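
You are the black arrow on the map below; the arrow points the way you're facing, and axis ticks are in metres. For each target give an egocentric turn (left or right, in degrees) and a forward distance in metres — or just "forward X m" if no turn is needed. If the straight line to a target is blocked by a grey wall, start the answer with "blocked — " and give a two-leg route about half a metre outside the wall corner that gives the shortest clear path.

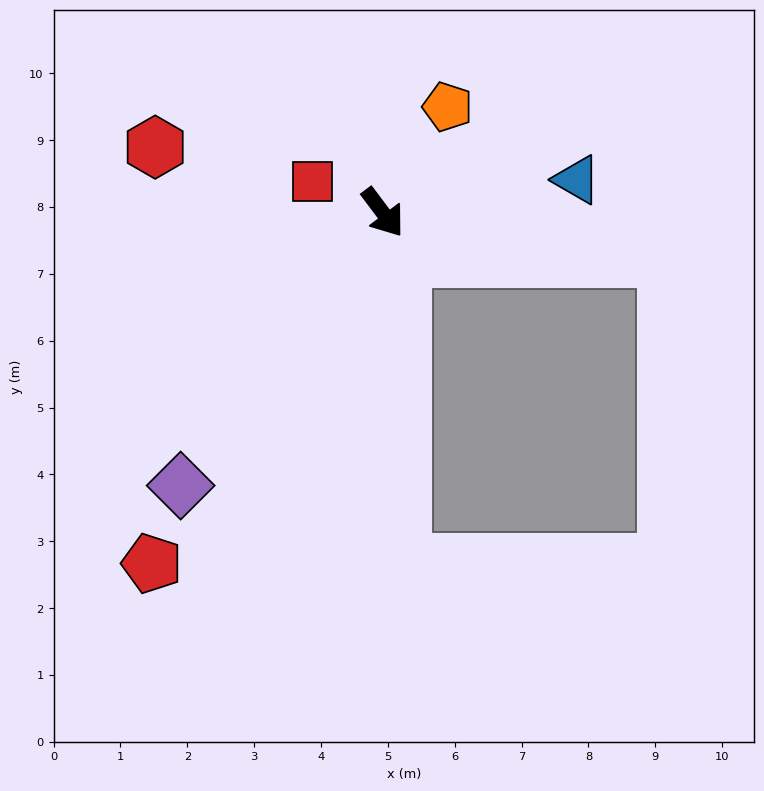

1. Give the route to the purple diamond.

turn right 73°, forward 5.1 m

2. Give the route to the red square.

turn right 151°, forward 1.1 m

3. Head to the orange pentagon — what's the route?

turn left 112°, forward 1.9 m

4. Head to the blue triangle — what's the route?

turn left 63°, forward 2.9 m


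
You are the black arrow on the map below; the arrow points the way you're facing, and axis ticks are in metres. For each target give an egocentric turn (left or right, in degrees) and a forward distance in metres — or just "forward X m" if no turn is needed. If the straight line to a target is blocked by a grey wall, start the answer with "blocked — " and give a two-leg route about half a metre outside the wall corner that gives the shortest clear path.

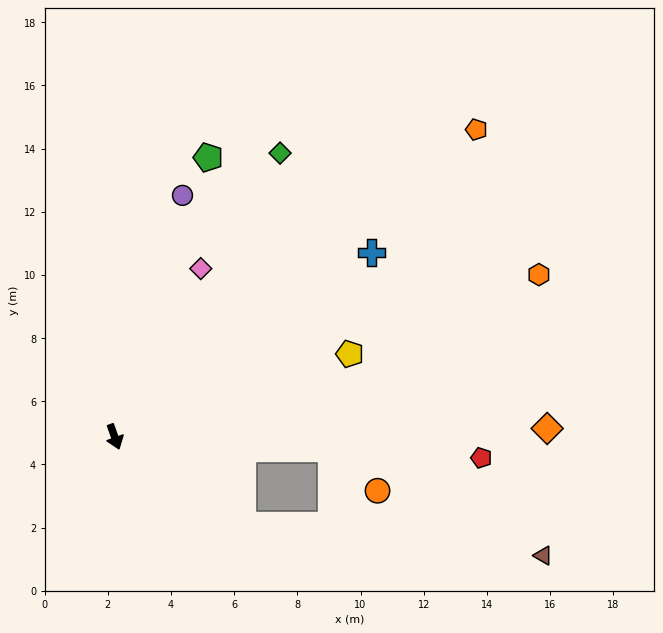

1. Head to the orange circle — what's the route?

blocked — turn left 67°, forward 6.9 m, then turn right 39°, forward 2.0 m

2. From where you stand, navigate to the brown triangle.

blocked — turn left 67°, forward 6.9 m, then turn right 24°, forward 7.5 m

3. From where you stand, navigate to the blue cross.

turn left 106°, forward 10.0 m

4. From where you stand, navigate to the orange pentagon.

turn left 111°, forward 15.0 m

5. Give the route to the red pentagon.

turn left 67°, forward 11.6 m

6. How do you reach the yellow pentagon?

turn left 90°, forward 7.9 m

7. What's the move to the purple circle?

turn left 145°, forward 7.9 m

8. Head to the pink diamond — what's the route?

turn left 133°, forward 6.0 m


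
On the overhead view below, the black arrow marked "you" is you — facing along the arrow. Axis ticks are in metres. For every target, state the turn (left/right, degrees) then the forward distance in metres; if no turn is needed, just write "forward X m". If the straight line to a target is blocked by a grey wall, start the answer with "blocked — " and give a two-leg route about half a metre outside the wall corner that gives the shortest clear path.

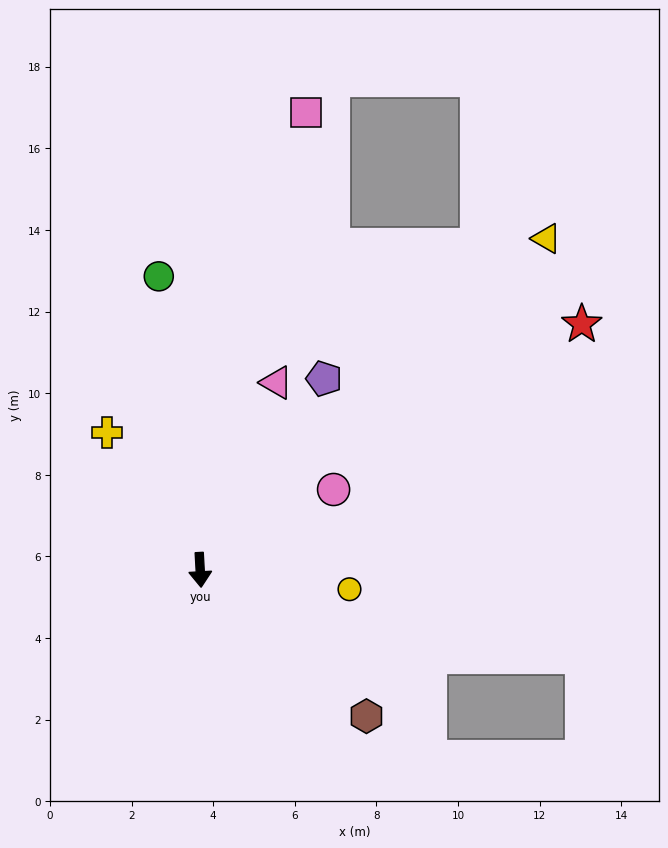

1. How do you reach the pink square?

turn left 164°, forward 11.5 m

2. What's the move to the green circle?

turn right 175°, forward 7.3 m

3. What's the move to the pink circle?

turn left 118°, forward 3.8 m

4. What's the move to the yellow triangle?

turn left 131°, forward 11.7 m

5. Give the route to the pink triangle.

turn left 155°, forward 5.0 m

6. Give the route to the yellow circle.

turn left 79°, forward 3.7 m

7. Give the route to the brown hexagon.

turn left 46°, forward 5.4 m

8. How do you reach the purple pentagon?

turn left 144°, forward 5.6 m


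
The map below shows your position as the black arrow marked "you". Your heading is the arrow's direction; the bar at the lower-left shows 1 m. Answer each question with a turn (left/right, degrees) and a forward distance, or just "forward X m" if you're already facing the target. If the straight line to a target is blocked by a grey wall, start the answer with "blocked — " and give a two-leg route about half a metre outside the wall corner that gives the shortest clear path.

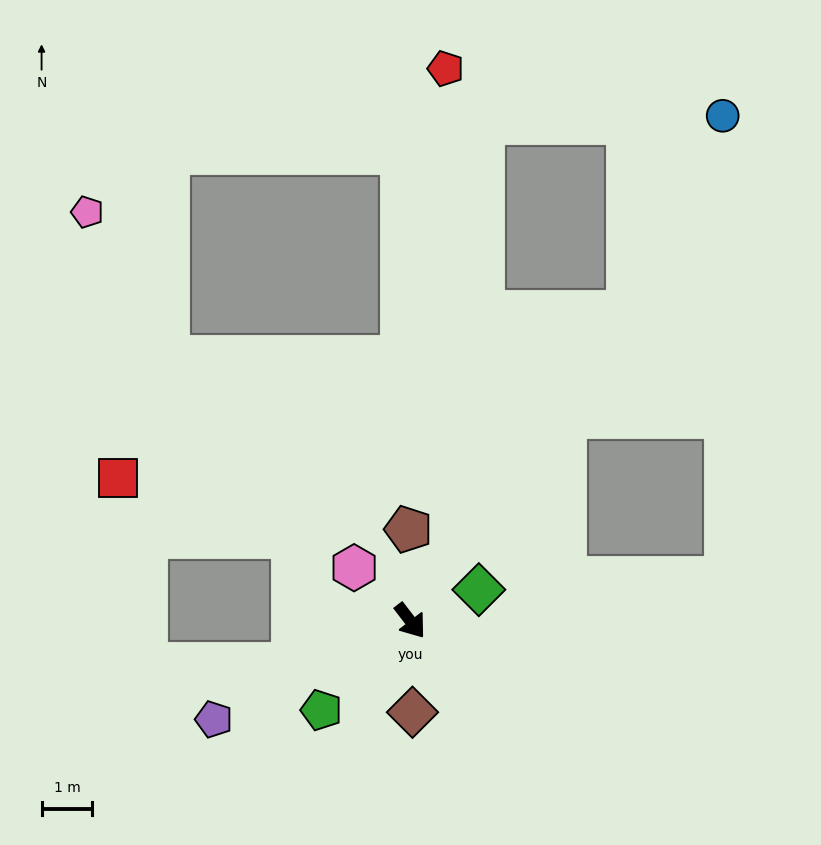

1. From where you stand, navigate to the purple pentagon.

turn right 101°, forward 4.3 m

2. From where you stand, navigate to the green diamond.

turn left 77°, forward 1.5 m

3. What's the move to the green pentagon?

turn right 82°, forward 2.5 m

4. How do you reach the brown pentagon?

turn left 144°, forward 1.8 m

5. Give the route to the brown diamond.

turn right 36°, forward 1.8 m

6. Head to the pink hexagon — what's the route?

turn right 171°, forward 1.5 m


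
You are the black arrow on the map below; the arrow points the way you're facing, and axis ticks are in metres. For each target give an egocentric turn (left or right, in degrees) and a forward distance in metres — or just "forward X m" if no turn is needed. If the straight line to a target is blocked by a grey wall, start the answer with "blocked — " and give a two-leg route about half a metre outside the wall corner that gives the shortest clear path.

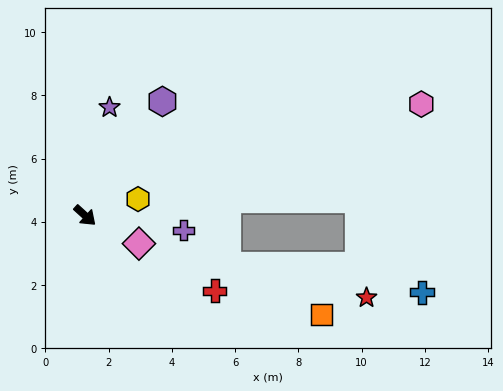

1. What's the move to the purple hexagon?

turn left 98°, forward 4.4 m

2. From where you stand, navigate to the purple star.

turn left 119°, forward 3.5 m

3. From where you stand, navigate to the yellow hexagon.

turn left 59°, forward 1.8 m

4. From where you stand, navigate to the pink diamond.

turn left 15°, forward 1.9 m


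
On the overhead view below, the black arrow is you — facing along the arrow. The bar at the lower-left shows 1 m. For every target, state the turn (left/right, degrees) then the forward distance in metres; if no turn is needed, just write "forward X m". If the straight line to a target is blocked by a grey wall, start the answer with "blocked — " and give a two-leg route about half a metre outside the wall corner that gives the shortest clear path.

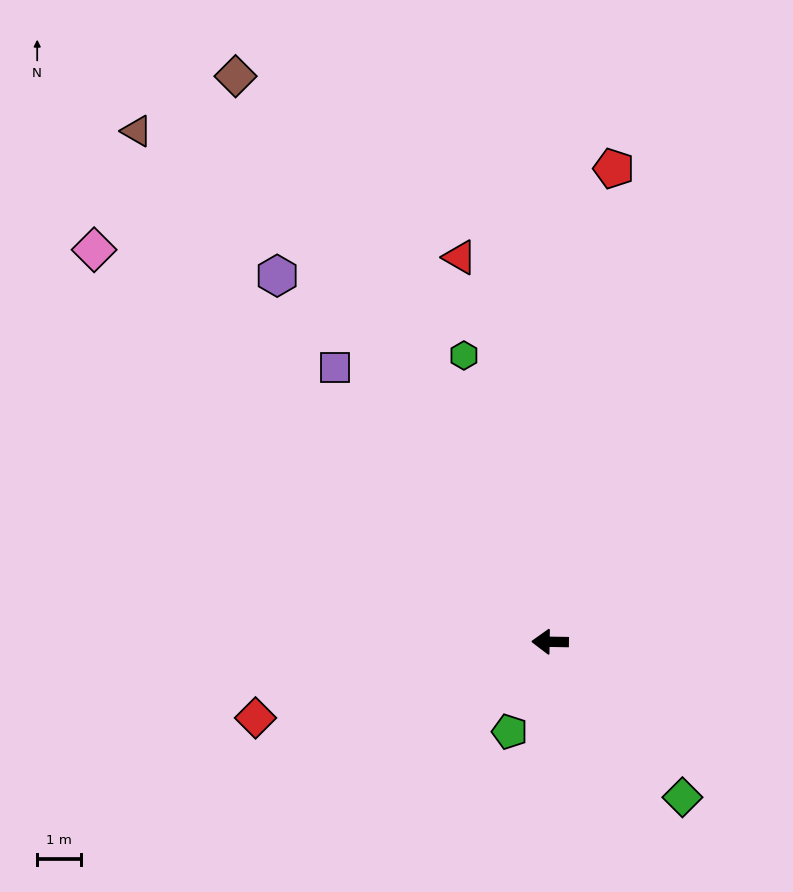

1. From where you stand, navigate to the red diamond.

turn left 15°, forward 6.9 m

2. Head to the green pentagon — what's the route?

turn left 67°, forward 2.2 m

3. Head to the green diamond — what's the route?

turn left 131°, forward 4.6 m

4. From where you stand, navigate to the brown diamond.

turn right 60°, forward 14.6 m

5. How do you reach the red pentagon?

turn right 97°, forward 10.8 m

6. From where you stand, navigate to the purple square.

turn right 51°, forward 7.9 m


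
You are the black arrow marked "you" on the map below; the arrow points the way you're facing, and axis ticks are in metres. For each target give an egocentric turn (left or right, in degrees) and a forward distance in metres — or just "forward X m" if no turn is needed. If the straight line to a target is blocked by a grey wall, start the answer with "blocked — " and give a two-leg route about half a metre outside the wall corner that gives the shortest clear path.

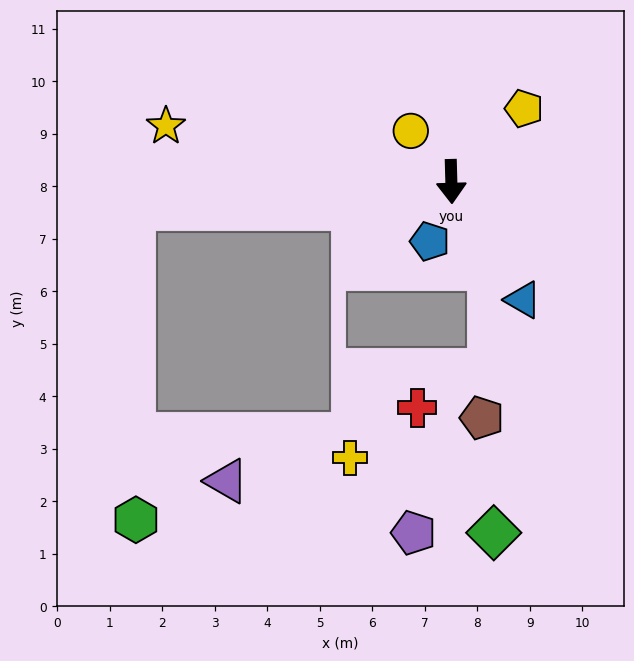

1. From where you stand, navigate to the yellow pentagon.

turn left 134°, forward 2.0 m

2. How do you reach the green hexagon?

blocked — turn right 87°, forward 6.1 m, then turn left 86°, forward 5.9 m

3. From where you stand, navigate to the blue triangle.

turn left 30°, forward 2.6 m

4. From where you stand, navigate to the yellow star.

turn right 103°, forward 5.5 m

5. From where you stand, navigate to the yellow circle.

turn right 143°, forward 1.2 m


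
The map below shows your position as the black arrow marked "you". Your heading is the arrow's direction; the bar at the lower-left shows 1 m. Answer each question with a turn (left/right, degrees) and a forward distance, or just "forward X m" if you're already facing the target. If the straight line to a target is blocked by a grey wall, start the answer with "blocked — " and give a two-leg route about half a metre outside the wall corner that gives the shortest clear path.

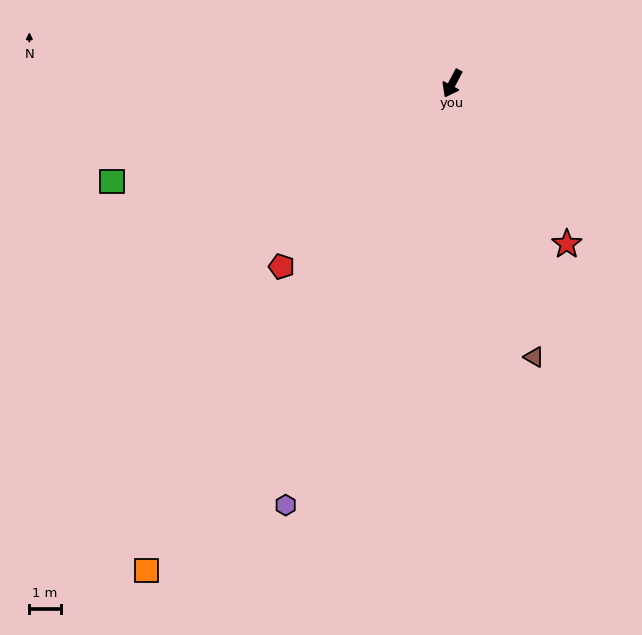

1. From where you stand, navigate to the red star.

turn left 63°, forward 6.3 m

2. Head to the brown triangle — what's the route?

turn left 45°, forward 9.1 m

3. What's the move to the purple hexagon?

turn left 6°, forward 14.5 m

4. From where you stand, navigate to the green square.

turn right 46°, forward 11.3 m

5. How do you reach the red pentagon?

turn right 15°, forward 8.0 m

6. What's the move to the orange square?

turn right 4°, forward 18.3 m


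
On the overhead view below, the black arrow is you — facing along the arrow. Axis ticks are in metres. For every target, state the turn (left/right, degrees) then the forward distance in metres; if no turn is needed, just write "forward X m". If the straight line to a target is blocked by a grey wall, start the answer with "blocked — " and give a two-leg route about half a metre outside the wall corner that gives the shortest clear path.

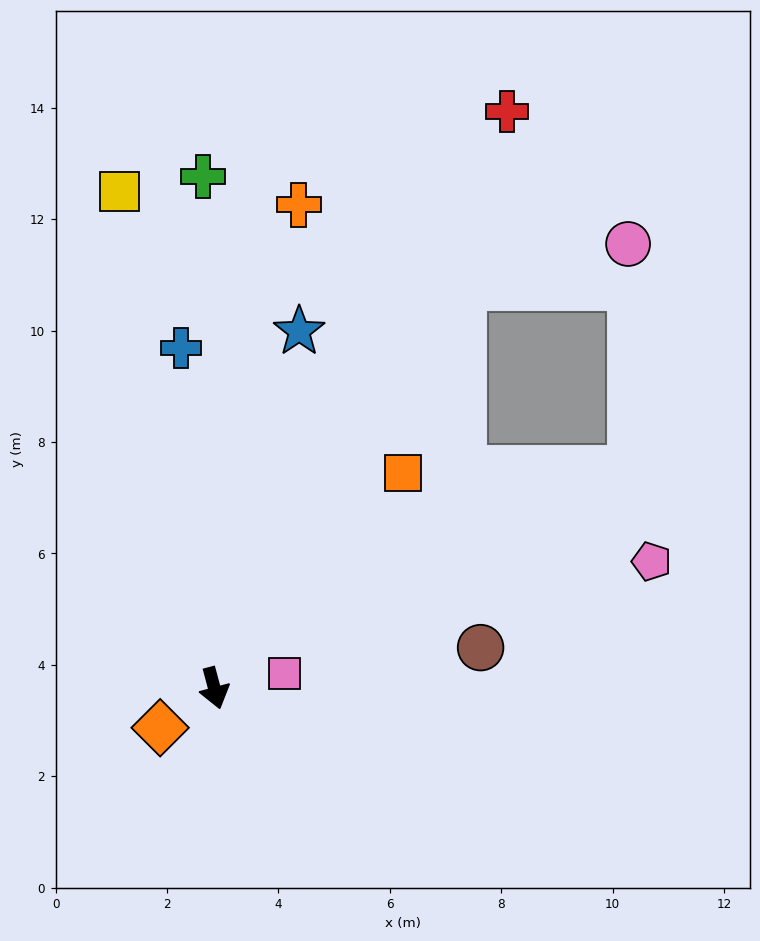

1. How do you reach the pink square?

turn left 87°, forward 1.3 m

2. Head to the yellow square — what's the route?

turn left 176°, forward 9.1 m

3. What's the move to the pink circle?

blocked — turn left 133°, forward 8.5 m, then turn right 43°, forward 3.1 m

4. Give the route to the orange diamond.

turn right 69°, forward 1.2 m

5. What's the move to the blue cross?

turn left 171°, forward 6.1 m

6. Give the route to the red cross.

turn left 138°, forward 11.6 m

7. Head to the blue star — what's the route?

turn left 152°, forward 6.6 m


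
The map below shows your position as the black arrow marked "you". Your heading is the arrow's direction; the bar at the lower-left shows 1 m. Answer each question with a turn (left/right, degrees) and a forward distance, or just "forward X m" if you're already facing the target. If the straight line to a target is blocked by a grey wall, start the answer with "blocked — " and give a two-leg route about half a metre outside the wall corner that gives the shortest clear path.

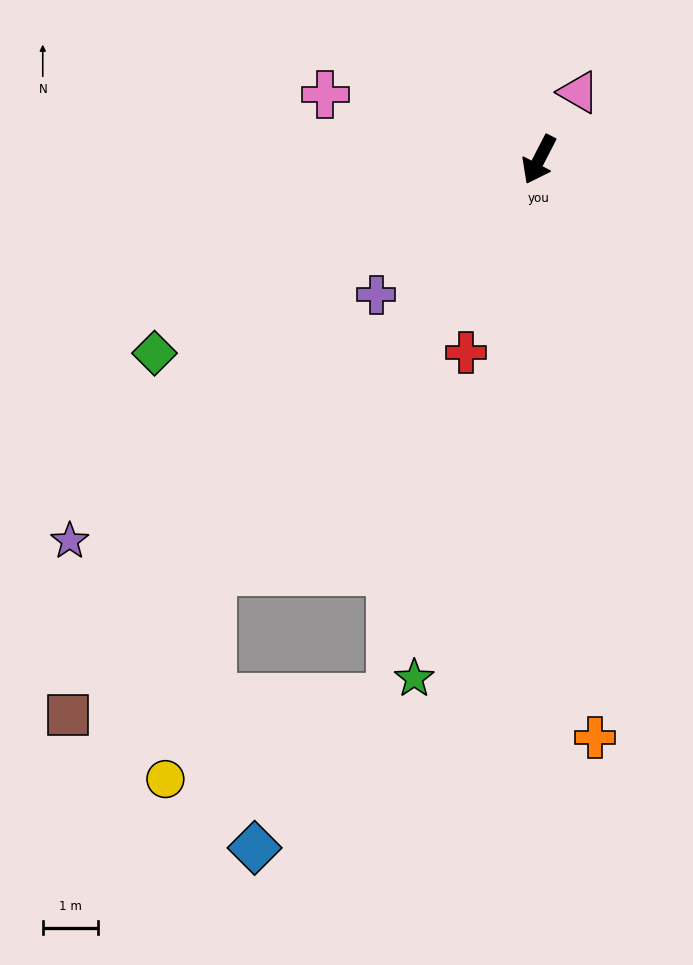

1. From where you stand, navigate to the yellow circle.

blocked — turn right 11°, forward 9.5 m, then turn left 25°, forward 3.8 m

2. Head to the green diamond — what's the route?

turn right 36°, forward 7.8 m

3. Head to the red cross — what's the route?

turn left 7°, forward 3.7 m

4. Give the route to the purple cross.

turn right 23°, forward 3.8 m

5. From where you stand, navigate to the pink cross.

turn right 80°, forward 4.0 m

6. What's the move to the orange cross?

turn left 33°, forward 10.5 m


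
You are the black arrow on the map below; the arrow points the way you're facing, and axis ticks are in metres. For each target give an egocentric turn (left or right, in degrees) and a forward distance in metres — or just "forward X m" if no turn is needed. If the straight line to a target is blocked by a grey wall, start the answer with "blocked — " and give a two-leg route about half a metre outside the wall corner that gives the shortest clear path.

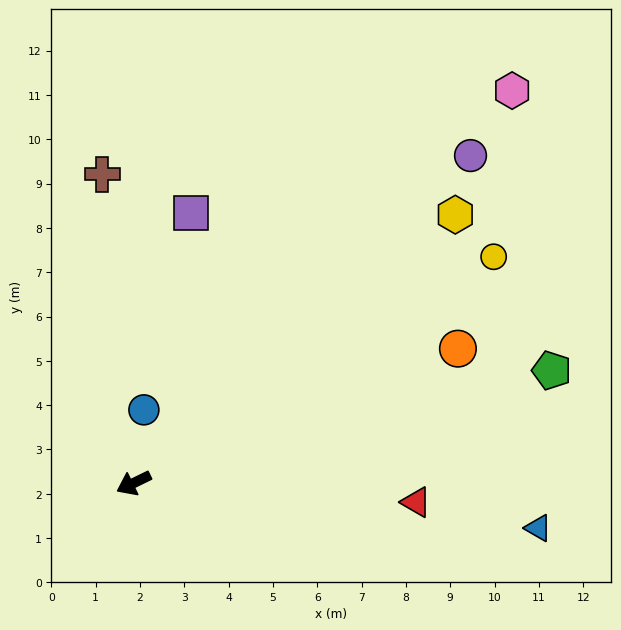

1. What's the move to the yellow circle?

turn right 174°, forward 9.6 m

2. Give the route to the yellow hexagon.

turn right 166°, forward 9.4 m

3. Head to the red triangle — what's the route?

turn left 150°, forward 6.4 m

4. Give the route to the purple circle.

turn right 162°, forward 10.6 m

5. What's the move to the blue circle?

turn right 124°, forward 1.7 m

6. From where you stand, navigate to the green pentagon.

turn left 169°, forward 9.8 m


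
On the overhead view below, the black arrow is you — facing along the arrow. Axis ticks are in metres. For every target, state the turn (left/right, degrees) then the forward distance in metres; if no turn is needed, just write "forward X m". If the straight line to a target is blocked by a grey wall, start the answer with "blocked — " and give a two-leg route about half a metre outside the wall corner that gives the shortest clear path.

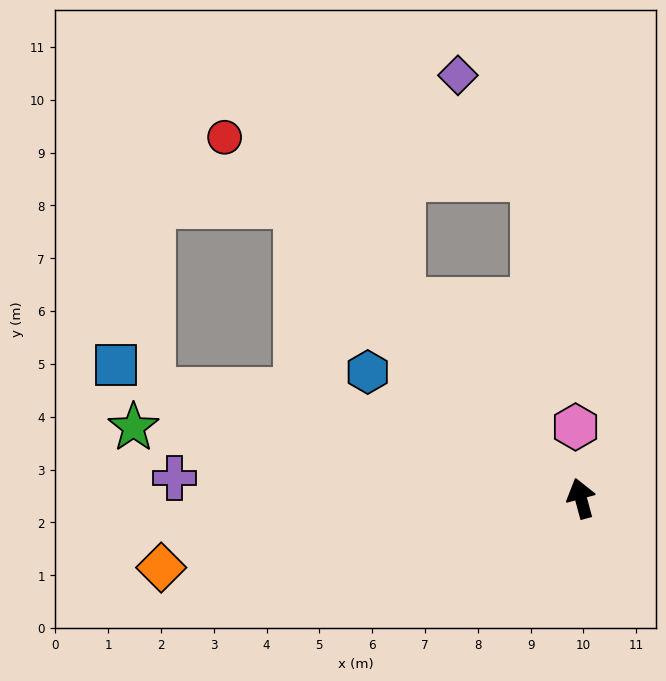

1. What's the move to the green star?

turn left 66°, forward 8.6 m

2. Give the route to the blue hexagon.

turn left 44°, forward 4.7 m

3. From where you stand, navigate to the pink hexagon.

turn right 11°, forward 1.4 m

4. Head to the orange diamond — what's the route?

turn left 84°, forward 8.1 m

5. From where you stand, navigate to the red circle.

turn left 29°, forward 9.6 m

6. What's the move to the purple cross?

turn left 72°, forward 7.7 m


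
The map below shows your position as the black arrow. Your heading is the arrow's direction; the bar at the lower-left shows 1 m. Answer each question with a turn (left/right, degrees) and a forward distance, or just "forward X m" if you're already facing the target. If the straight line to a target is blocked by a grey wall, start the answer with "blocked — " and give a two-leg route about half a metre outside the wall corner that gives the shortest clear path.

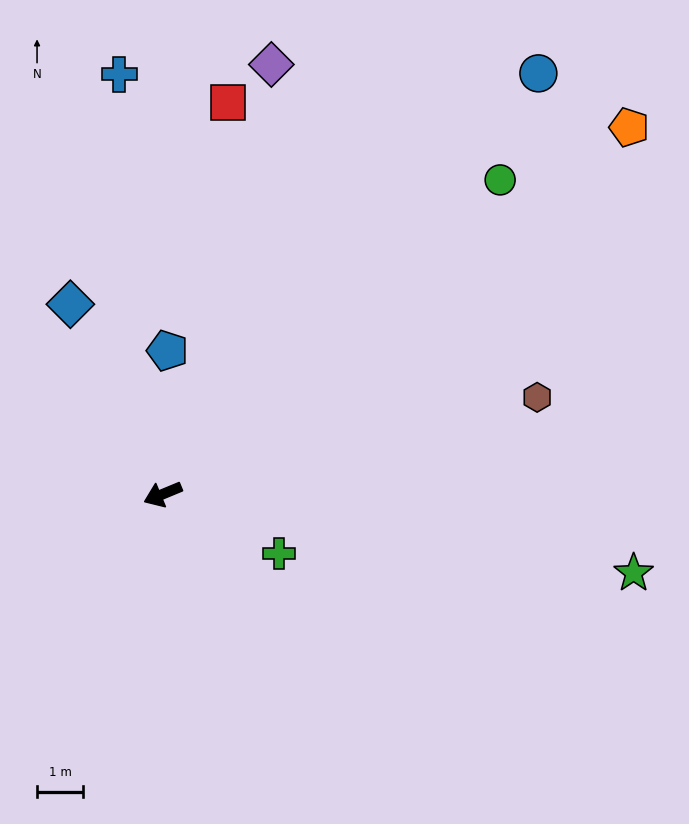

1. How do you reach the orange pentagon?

turn right 164°, forward 12.9 m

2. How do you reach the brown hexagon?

turn left 172°, forward 8.4 m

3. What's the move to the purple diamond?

turn right 127°, forward 9.6 m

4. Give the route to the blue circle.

turn right 154°, forward 12.3 m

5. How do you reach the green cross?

turn left 130°, forward 2.8 m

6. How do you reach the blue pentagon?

turn right 114°, forward 3.1 m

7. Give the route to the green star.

turn left 148°, forward 10.4 m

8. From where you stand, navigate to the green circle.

turn right 160°, forward 10.0 m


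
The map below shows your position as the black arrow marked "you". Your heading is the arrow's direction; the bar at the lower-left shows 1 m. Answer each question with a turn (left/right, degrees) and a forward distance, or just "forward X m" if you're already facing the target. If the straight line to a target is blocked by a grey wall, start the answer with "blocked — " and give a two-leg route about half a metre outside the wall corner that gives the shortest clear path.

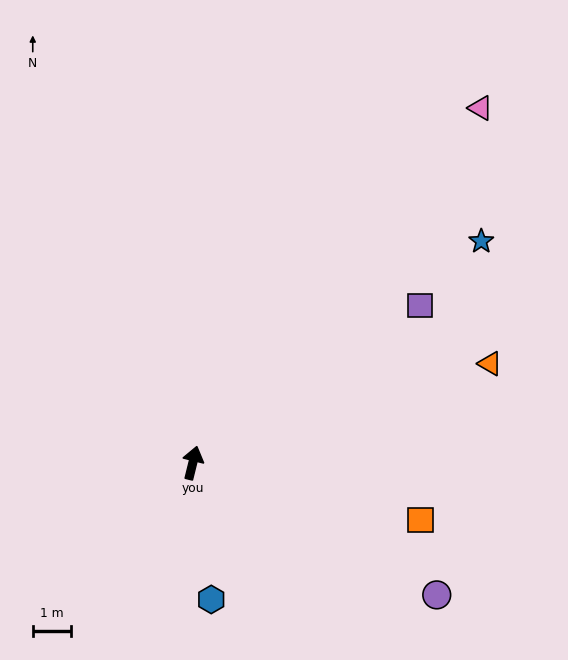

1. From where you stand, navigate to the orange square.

turn right 90°, forward 6.1 m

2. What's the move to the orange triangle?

turn right 58°, forward 8.2 m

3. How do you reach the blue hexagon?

turn right 158°, forward 3.6 m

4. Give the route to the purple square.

turn right 41°, forward 7.2 m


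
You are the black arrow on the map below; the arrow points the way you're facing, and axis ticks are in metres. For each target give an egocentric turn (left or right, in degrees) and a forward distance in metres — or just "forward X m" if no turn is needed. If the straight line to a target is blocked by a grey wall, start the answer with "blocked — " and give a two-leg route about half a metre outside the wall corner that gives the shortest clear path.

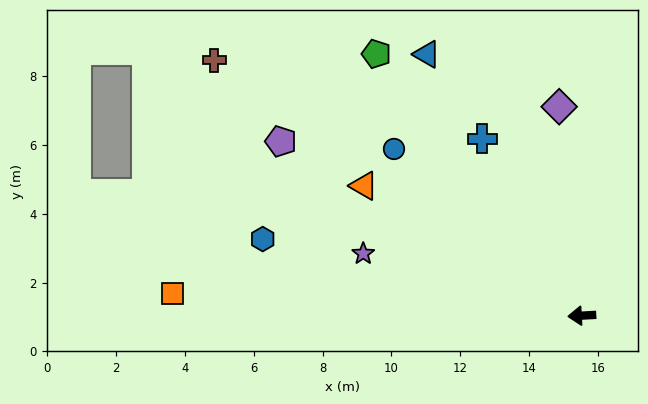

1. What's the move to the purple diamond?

turn right 87°, forward 6.1 m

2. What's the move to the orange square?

turn right 6°, forward 11.9 m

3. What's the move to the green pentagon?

turn right 55°, forward 9.7 m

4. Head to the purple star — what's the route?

turn right 19°, forward 6.6 m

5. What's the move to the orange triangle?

turn right 34°, forward 7.4 m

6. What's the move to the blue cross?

turn right 64°, forward 5.9 m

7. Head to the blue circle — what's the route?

turn right 45°, forward 7.3 m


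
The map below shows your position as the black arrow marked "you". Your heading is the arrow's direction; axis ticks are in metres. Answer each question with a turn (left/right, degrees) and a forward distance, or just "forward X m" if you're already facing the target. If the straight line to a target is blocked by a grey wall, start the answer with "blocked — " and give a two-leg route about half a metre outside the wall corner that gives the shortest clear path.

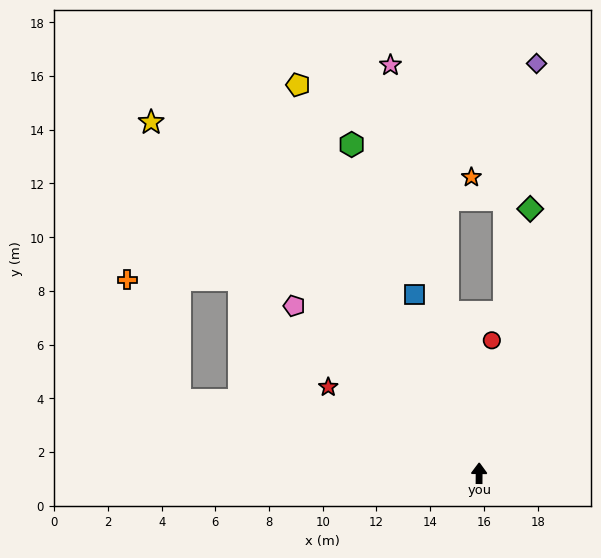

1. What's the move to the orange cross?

blocked — turn left 77°, forward 11.5 m, then turn right 53°, forward 4.9 m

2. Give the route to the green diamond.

turn right 11°, forward 10.0 m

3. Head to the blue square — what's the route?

turn left 20°, forward 7.1 m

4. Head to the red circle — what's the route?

turn right 5°, forward 5.0 m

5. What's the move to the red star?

turn left 61°, forward 6.5 m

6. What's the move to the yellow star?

turn left 43°, forward 17.9 m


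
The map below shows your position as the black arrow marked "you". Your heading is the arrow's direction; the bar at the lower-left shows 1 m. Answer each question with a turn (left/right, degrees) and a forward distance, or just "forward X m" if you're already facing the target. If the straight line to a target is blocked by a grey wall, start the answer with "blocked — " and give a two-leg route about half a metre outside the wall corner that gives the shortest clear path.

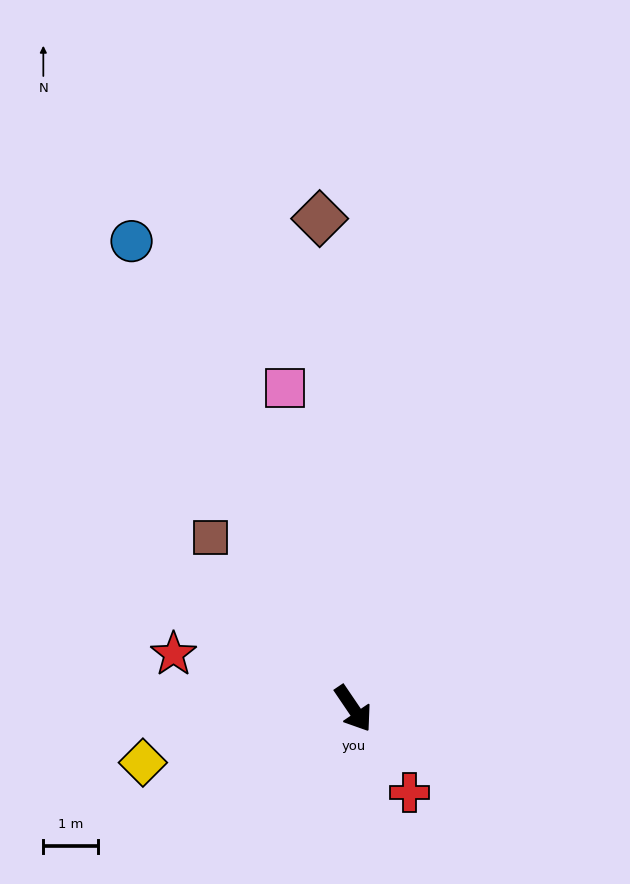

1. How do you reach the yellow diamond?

turn right 110°, forward 4.0 m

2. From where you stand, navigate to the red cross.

forward 1.8 m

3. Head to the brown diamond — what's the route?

turn left 150°, forward 9.0 m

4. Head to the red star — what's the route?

turn right 141°, forward 3.4 m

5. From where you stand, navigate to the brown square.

turn right 174°, forward 4.1 m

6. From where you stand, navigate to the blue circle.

turn left 171°, forward 9.5 m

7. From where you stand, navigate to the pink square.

turn left 158°, forward 6.0 m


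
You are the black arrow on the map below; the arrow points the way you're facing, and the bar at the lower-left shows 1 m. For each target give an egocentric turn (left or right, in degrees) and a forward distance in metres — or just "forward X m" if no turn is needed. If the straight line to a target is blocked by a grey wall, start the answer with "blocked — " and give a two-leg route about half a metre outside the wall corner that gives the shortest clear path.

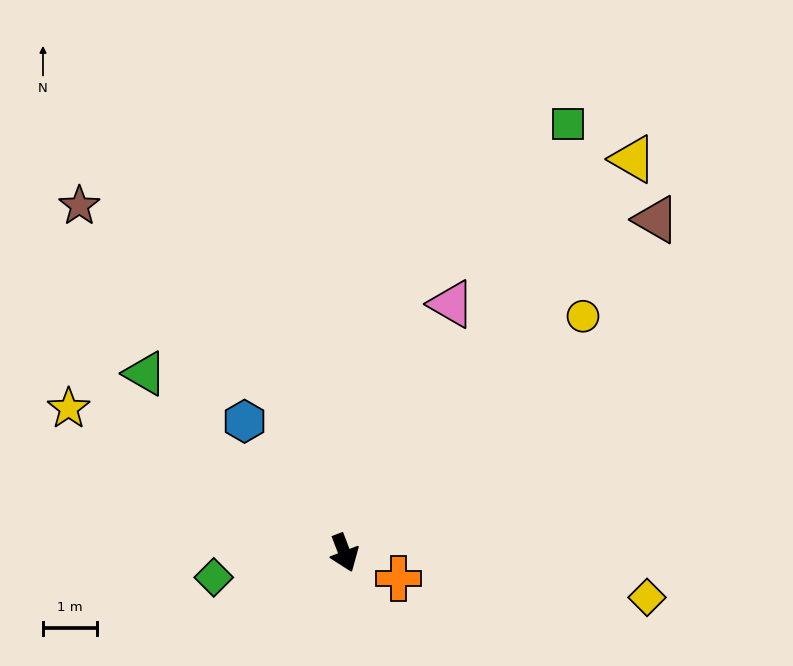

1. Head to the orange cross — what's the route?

turn left 44°, forward 1.1 m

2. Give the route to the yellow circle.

turn left 114°, forward 6.2 m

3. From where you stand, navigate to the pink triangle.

turn left 136°, forward 5.0 m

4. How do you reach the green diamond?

turn right 100°, forward 2.5 m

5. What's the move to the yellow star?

turn right 139°, forward 5.8 m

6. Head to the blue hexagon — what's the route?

turn right 164°, forward 3.1 m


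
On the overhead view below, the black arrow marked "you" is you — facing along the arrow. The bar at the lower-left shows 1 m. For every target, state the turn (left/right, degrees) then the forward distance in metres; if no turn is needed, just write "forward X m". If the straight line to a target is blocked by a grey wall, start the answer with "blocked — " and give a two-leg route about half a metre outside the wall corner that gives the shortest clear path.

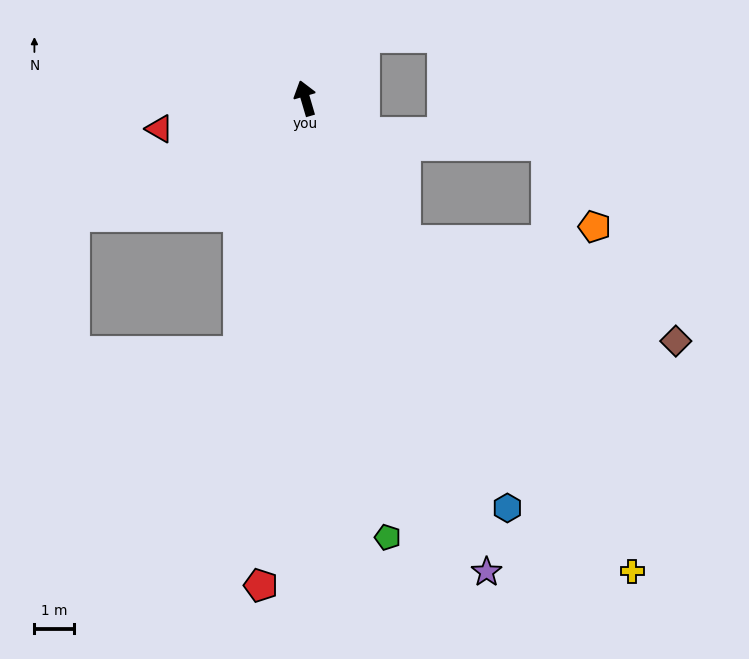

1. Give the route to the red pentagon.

turn left 158°, forward 12.5 m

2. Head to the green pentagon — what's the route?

turn left 174°, forward 11.4 m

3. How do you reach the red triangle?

turn left 85°, forward 3.8 m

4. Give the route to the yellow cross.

turn right 162°, forward 14.7 m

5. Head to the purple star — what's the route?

turn right 175°, forward 13.0 m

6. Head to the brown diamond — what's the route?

blocked — turn right 162°, forward 4.4 m, then turn left 35°, forward 7.4 m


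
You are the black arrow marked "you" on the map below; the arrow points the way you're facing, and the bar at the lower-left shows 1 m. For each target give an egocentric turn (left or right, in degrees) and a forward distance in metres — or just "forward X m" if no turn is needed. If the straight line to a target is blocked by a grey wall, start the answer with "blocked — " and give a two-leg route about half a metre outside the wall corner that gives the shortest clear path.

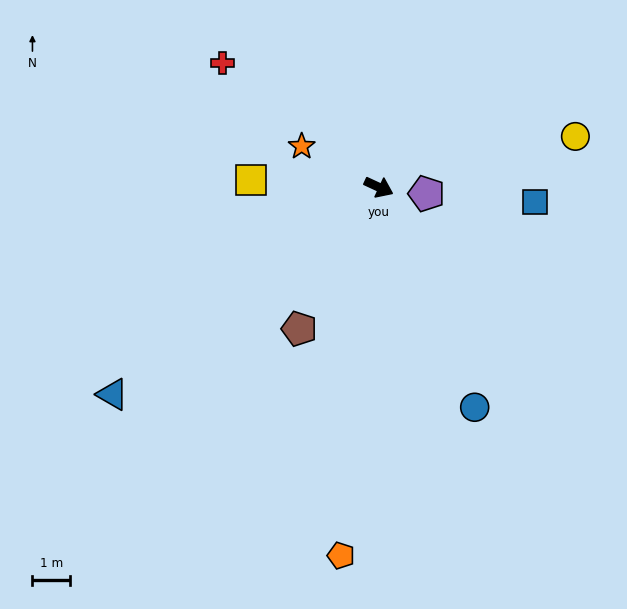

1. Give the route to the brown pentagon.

turn right 94°, forward 4.3 m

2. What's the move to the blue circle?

turn right 42°, forward 6.3 m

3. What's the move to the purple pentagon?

turn left 17°, forward 1.3 m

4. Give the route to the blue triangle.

turn right 117°, forward 8.9 m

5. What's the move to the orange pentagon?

turn right 71°, forward 9.7 m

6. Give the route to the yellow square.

turn right 159°, forward 3.4 m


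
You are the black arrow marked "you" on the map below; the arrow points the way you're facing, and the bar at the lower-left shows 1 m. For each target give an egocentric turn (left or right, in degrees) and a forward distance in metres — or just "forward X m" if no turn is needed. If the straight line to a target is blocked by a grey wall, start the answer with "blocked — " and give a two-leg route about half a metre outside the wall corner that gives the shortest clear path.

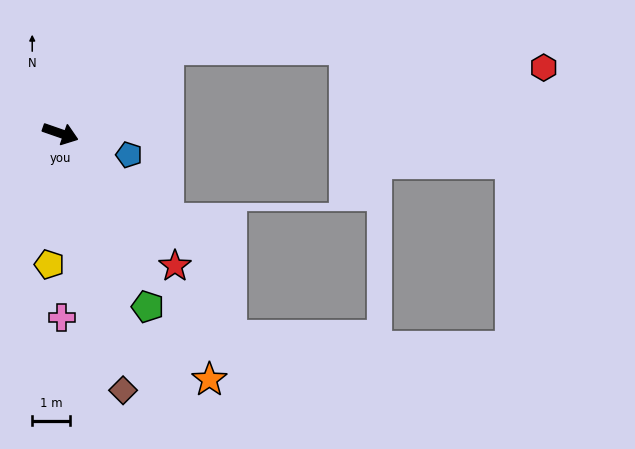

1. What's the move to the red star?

turn right 30°, forward 4.6 m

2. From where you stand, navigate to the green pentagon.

turn right 44°, forward 5.1 m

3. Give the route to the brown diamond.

turn right 57°, forward 6.9 m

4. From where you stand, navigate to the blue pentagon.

forward 1.9 m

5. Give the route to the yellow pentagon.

turn right 76°, forward 3.4 m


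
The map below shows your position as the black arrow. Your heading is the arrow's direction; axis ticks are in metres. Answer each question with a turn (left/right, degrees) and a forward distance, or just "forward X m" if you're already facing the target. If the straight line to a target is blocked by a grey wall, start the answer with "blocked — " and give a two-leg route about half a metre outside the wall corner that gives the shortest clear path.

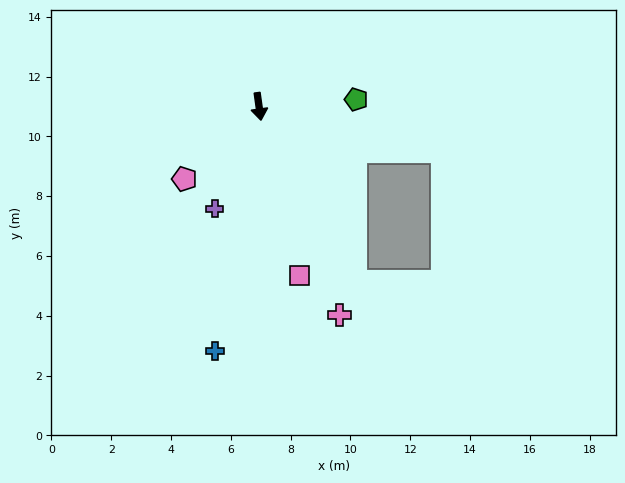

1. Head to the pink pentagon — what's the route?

turn right 54°, forward 3.5 m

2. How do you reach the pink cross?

turn left 13°, forward 7.5 m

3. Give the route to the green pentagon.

turn left 86°, forward 3.3 m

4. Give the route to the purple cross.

turn right 31°, forward 3.7 m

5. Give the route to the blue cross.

turn right 18°, forward 8.3 m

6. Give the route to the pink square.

turn left 6°, forward 5.8 m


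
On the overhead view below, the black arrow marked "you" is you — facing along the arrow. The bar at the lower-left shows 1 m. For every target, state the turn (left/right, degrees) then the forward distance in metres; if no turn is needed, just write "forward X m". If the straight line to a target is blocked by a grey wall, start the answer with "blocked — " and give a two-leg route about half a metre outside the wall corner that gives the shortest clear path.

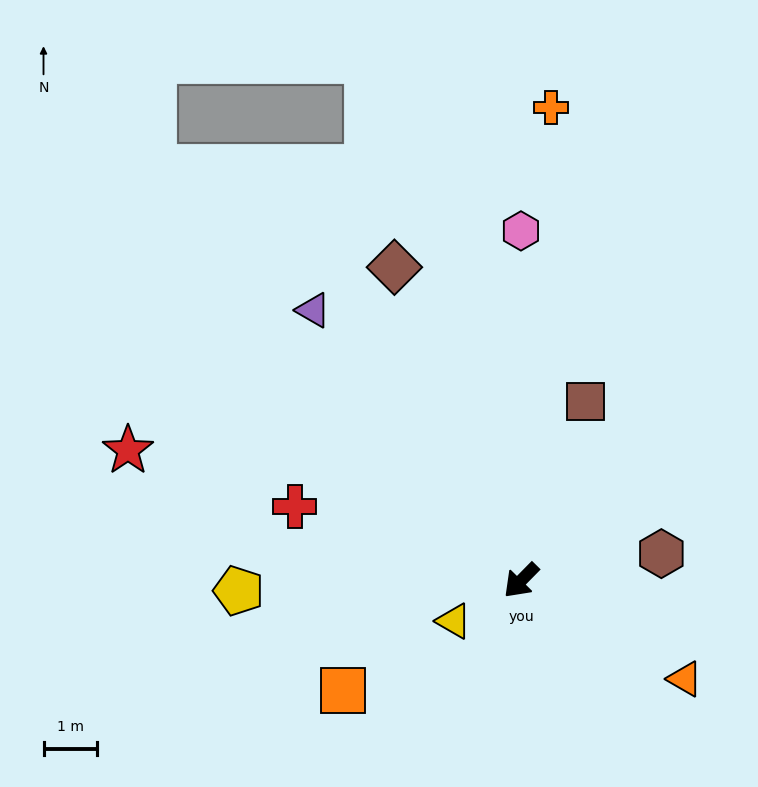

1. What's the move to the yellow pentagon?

turn right 43°, forward 5.2 m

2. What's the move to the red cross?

turn right 64°, forward 4.4 m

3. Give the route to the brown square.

turn right 155°, forward 3.5 m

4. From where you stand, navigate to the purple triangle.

turn right 98°, forward 6.3 m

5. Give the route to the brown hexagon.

turn left 145°, forward 2.6 m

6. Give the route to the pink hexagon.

turn right 135°, forward 6.5 m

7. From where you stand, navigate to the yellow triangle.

turn right 14°, forward 1.5 m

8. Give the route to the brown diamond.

turn right 113°, forward 6.3 m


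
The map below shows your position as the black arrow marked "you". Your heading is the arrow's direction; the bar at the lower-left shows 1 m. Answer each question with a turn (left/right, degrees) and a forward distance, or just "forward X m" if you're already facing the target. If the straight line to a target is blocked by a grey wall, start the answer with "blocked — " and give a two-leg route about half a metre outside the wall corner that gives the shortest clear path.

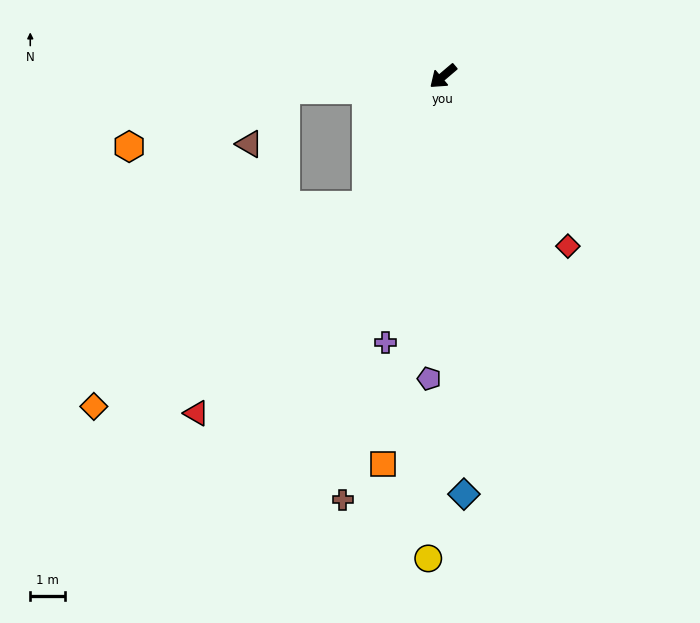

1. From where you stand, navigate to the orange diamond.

blocked — turn left 19°, forward 4.3 m, then turn right 23°, forward 9.8 m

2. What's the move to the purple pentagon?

turn left 47°, forward 8.7 m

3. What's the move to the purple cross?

turn left 37°, forward 7.9 m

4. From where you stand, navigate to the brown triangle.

blocked — turn right 36°, forward 4.6 m, then turn left 52°, forward 1.9 m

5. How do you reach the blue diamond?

turn left 52°, forward 12.1 m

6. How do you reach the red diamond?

turn left 86°, forward 6.1 m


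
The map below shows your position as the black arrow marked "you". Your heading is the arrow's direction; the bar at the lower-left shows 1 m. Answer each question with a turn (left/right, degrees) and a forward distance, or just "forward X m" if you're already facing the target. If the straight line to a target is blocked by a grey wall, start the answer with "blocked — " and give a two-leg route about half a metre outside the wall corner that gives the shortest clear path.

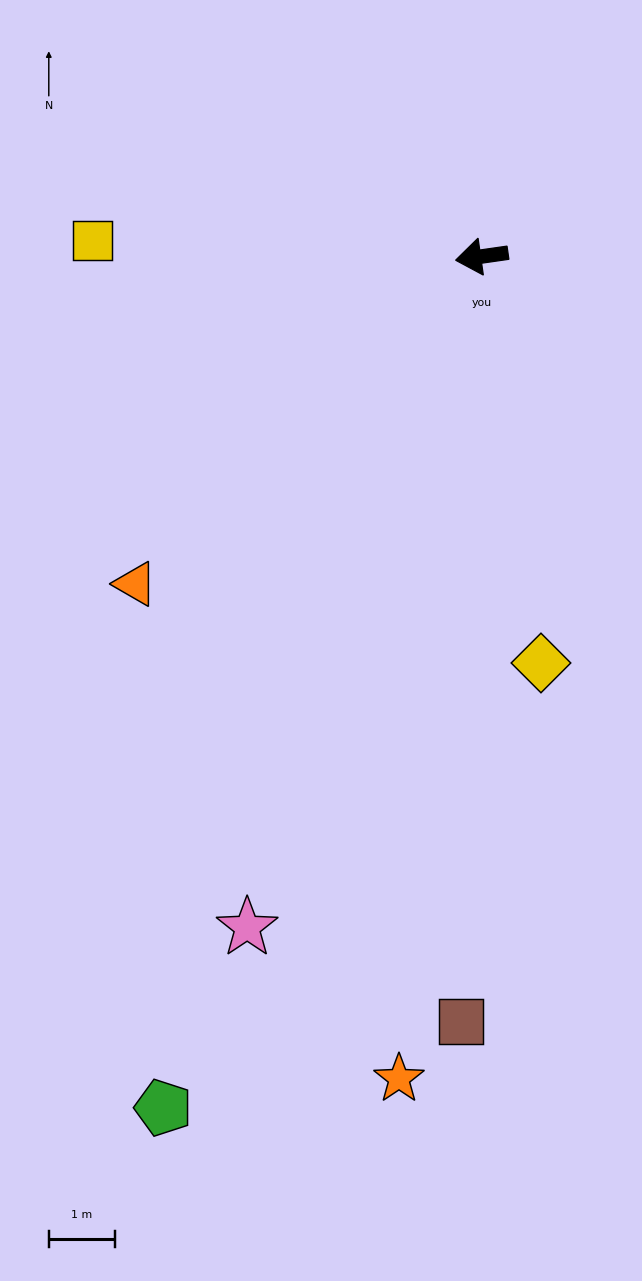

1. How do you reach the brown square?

turn left 80°, forward 11.5 m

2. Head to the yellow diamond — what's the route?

turn left 90°, forward 6.2 m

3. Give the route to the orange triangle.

turn left 35°, forward 7.2 m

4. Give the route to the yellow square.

turn right 11°, forward 5.8 m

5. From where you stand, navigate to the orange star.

turn left 76°, forward 12.4 m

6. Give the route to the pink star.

turn left 63°, forward 10.7 m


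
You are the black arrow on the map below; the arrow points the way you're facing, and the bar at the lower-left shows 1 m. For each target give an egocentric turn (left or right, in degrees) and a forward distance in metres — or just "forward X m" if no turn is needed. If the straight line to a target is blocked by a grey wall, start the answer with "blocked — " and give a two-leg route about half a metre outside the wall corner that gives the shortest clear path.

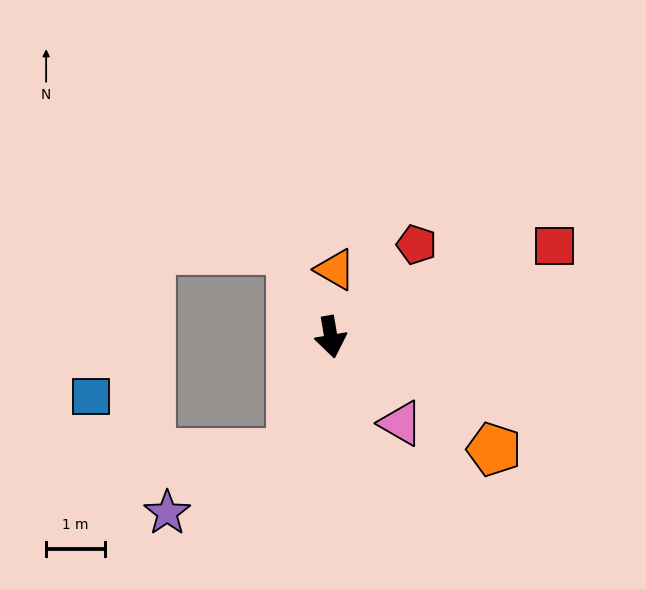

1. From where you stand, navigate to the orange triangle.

turn left 167°, forward 1.2 m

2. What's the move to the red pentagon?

turn left 128°, forward 2.1 m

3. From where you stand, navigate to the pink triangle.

turn left 29°, forward 1.9 m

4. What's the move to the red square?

turn left 103°, forward 4.1 m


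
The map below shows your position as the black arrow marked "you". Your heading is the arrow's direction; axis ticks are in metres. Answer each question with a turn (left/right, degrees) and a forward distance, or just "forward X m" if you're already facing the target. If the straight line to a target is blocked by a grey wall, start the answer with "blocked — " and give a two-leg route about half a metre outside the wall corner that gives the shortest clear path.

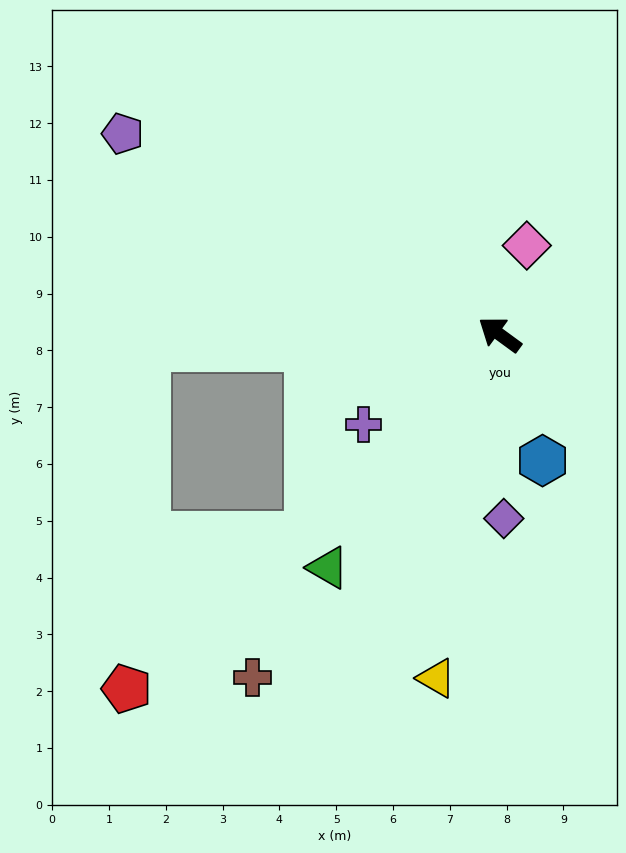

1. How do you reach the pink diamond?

turn right 71°, forward 1.6 m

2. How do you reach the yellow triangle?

turn left 116°, forward 6.2 m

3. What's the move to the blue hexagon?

turn left 145°, forward 2.3 m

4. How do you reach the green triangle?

turn left 90°, forward 5.1 m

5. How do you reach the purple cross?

turn left 70°, forward 2.9 m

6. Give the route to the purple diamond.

turn left 127°, forward 3.2 m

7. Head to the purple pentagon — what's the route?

turn left 8°, forward 7.5 m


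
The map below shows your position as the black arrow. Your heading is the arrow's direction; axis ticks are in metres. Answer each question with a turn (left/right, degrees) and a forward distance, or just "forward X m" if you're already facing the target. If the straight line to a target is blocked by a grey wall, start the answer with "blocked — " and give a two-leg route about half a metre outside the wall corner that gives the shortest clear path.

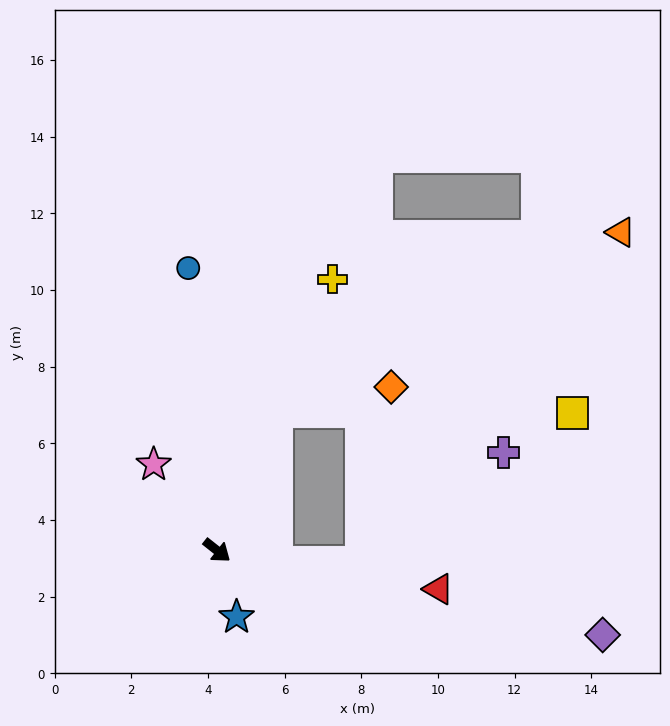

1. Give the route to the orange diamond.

blocked — turn left 105°, forward 3.9 m, then turn right 54°, forward 3.1 m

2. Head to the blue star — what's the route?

turn right 35°, forward 1.8 m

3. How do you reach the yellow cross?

turn left 105°, forward 7.7 m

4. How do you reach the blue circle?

turn left 134°, forward 7.4 m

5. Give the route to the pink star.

turn left 165°, forward 2.8 m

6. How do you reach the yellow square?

blocked — turn left 105°, forward 3.9 m, then turn right 67°, forward 7.7 m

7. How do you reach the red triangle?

turn left 28°, forward 5.9 m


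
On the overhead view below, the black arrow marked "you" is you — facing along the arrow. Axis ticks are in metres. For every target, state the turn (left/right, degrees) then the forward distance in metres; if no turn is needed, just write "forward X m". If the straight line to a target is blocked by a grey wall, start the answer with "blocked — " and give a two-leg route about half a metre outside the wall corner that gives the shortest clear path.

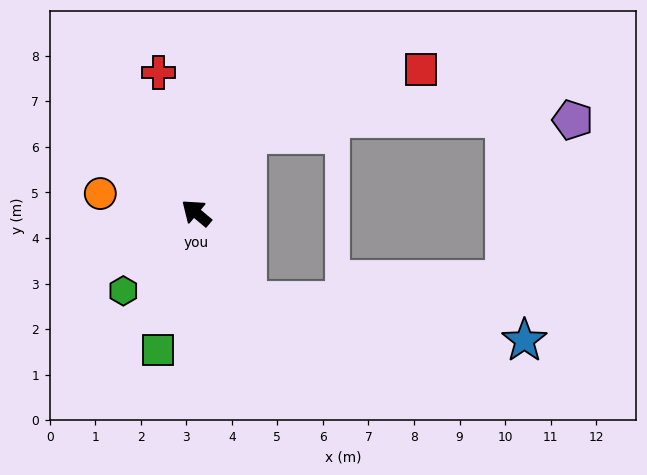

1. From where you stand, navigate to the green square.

turn left 114°, forward 3.1 m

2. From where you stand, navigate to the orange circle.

turn left 28°, forward 2.1 m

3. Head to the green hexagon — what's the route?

turn left 87°, forward 2.3 m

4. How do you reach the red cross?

turn right 35°, forward 3.2 m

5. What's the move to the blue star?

blocked — turn left 160°, forward 2.2 m, then turn left 52°, forward 6.1 m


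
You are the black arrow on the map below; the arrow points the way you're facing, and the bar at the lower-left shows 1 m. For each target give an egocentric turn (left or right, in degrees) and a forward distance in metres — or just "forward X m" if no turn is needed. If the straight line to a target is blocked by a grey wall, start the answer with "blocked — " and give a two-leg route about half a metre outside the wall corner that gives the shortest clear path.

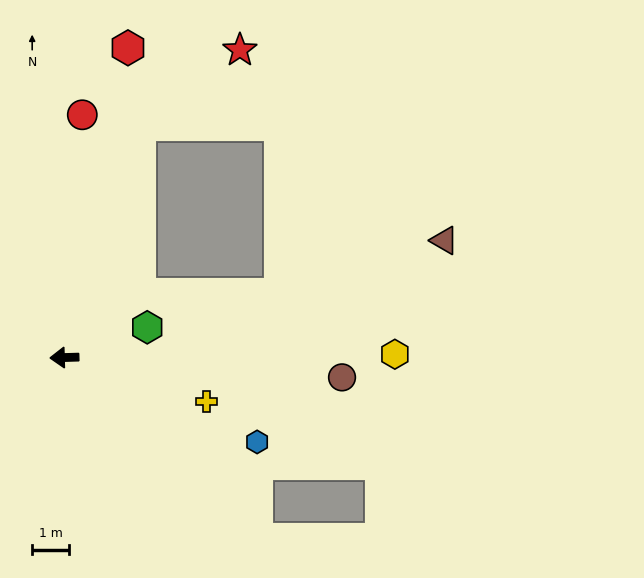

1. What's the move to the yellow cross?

turn left 161°, forward 4.0 m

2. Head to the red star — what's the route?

blocked — turn right 110°, forward 6.6 m, then turn right 35°, forward 3.4 m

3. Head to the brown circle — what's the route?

turn left 174°, forward 7.5 m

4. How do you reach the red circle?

turn right 96°, forward 6.5 m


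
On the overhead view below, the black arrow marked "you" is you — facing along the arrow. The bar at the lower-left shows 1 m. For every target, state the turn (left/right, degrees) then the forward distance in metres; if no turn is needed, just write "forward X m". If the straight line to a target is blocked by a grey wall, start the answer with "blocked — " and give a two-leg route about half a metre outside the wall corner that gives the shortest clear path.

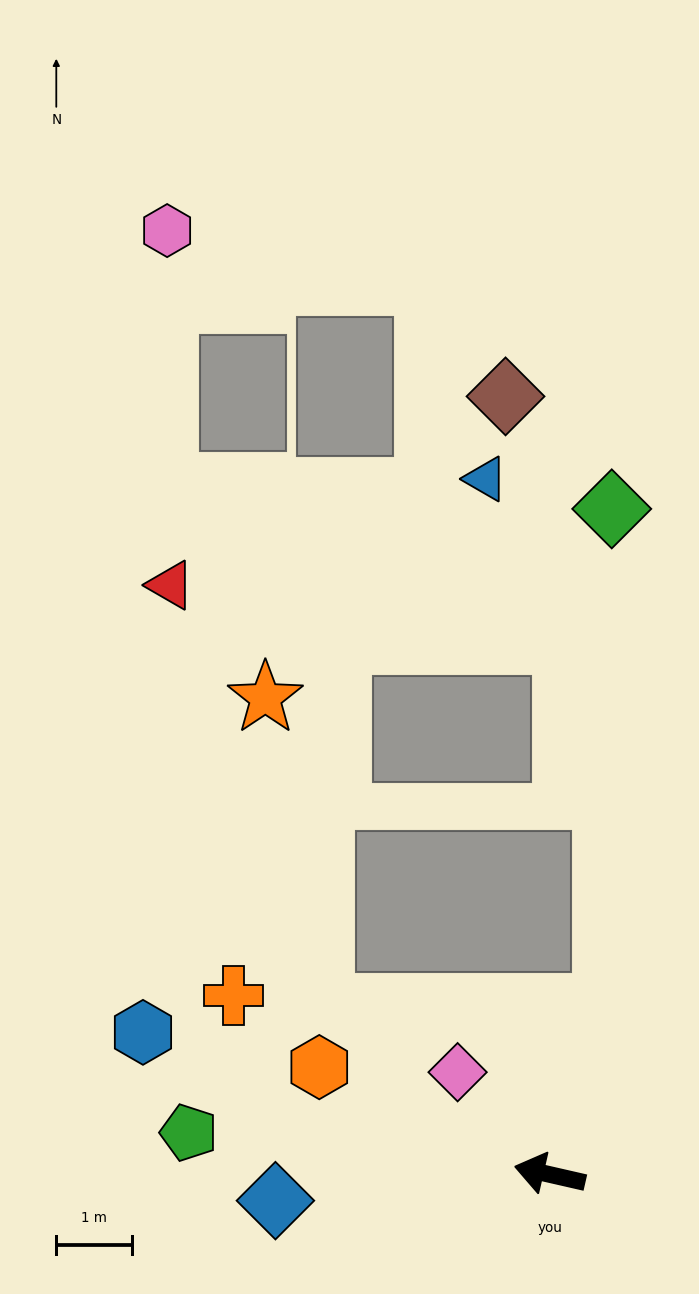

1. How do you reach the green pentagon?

turn left 6°, forward 4.8 m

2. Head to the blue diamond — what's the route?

turn left 18°, forward 3.6 m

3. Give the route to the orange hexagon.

turn right 12°, forward 3.4 m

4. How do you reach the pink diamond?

turn right 35°, forward 1.8 m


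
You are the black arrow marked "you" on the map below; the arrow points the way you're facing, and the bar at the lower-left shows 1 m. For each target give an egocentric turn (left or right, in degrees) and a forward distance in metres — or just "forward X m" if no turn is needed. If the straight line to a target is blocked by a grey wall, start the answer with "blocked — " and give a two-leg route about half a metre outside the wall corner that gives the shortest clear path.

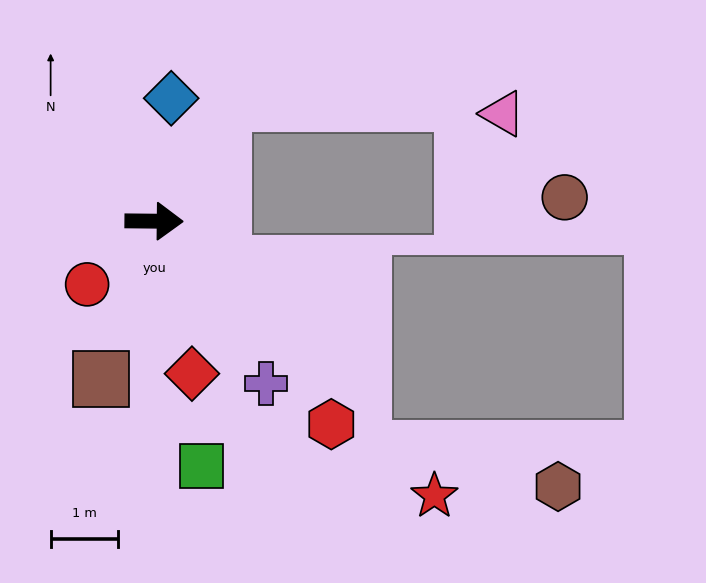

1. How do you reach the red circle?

turn right 136°, forward 1.4 m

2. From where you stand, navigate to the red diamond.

turn right 75°, forward 2.3 m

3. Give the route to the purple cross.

turn right 55°, forward 2.9 m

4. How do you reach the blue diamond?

turn left 83°, forward 1.8 m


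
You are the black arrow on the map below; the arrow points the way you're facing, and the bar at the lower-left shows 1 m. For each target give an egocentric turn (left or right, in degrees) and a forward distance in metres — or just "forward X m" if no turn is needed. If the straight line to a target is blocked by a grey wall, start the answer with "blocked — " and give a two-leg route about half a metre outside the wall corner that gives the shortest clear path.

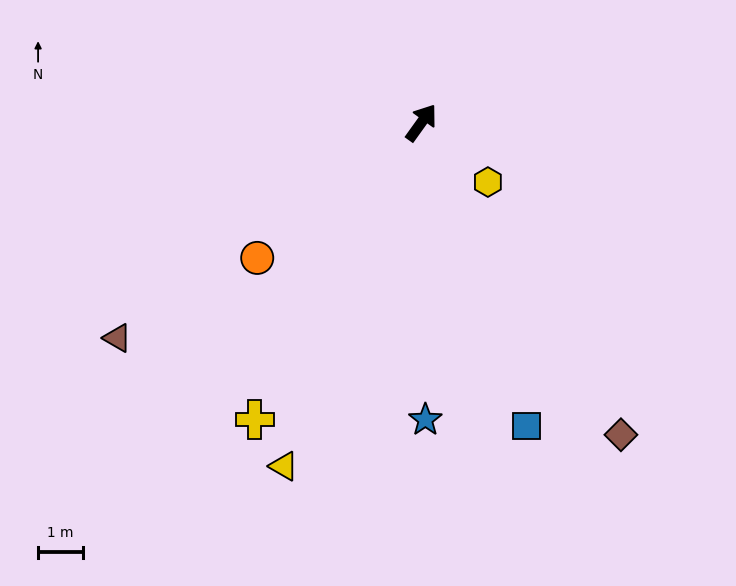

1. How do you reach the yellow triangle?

turn right 166°, forward 8.2 m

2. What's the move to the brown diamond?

turn right 112°, forward 8.2 m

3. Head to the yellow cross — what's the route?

turn right 174°, forward 7.5 m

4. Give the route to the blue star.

turn right 144°, forward 6.6 m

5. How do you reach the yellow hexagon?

turn right 96°, forward 2.0 m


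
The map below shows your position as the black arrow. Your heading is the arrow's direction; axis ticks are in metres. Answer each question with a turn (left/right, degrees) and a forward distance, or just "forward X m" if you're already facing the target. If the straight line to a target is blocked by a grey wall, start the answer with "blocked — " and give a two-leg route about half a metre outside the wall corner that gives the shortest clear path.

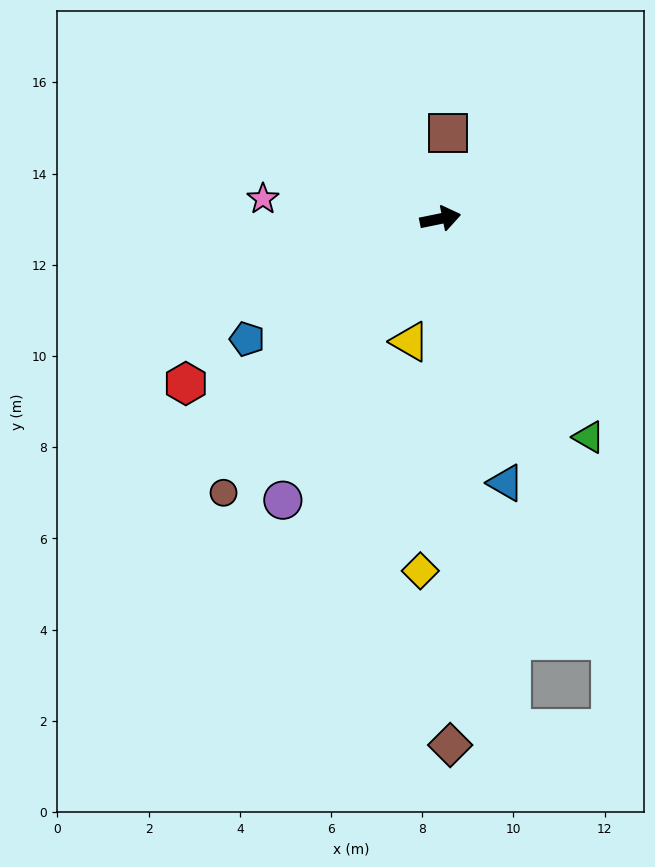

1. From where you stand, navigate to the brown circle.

turn right 140°, forward 7.7 m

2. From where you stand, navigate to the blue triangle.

turn right 88°, forward 6.0 m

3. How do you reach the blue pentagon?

turn right 160°, forward 5.0 m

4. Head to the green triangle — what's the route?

turn right 67°, forward 5.8 m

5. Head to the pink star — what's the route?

turn left 162°, forward 3.9 m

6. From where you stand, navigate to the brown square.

turn left 74°, forward 1.9 m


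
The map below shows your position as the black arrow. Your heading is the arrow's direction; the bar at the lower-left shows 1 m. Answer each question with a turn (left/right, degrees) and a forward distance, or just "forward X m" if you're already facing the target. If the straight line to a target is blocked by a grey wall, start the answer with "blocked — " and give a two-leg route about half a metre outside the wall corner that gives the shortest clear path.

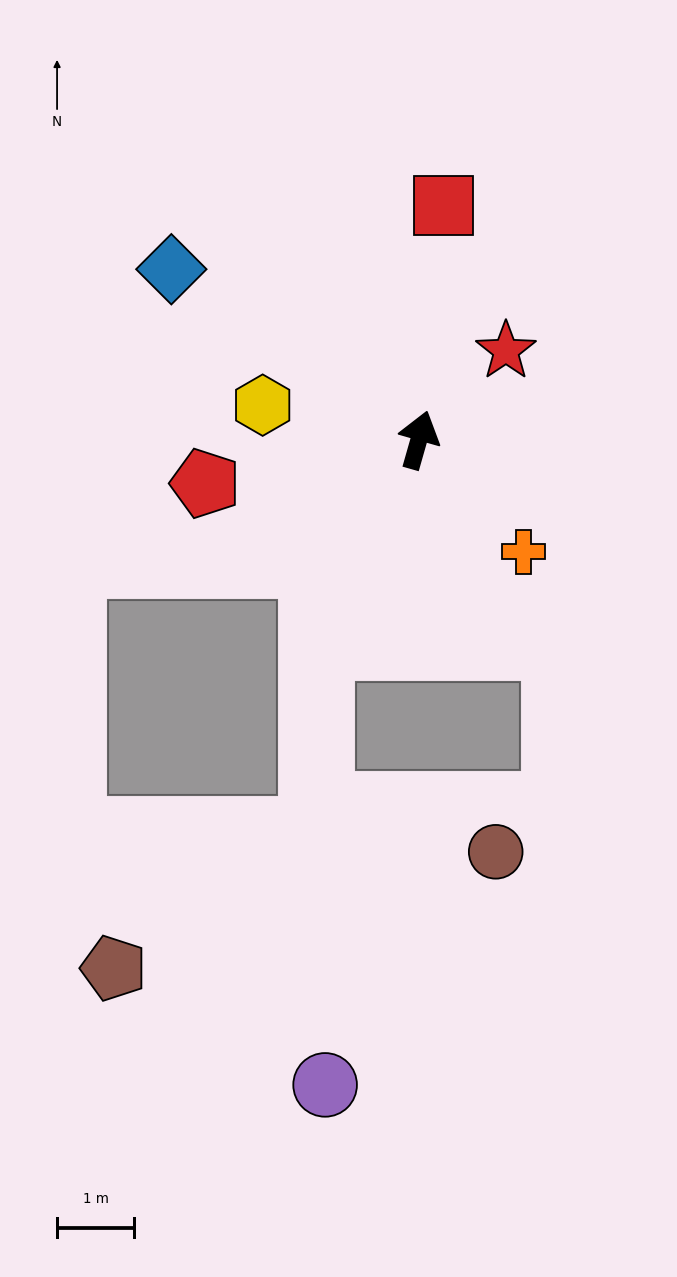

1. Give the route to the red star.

turn right 28°, forward 1.6 m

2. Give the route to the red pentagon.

turn left 117°, forward 2.8 m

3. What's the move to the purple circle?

blocked — turn left 171°, forward 3.0 m, then turn left 25°, forward 5.7 m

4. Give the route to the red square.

turn left 10°, forward 3.1 m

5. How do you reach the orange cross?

turn right 121°, forward 2.0 m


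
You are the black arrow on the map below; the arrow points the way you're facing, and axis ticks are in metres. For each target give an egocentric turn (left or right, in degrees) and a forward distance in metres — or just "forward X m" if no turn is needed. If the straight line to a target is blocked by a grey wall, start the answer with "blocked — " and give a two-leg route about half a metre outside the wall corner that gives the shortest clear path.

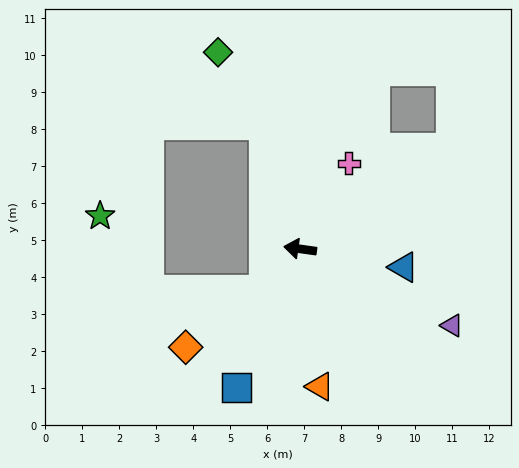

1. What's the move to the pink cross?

turn right 112°, forward 2.7 m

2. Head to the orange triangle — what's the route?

turn left 106°, forward 3.8 m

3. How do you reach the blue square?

turn left 73°, forward 4.1 m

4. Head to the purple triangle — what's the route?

turn left 161°, forward 4.6 m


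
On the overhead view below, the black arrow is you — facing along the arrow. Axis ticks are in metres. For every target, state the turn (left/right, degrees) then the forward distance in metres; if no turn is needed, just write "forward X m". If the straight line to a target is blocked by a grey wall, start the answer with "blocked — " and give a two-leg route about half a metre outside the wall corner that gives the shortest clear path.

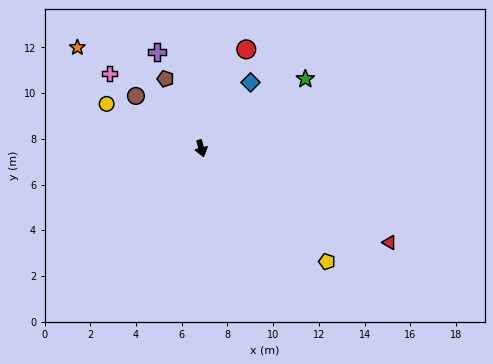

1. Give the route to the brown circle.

turn right 144°, forward 3.7 m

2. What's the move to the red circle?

turn left 140°, forward 4.8 m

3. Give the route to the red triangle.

turn left 48°, forward 9.2 m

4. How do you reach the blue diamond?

turn left 128°, forward 3.6 m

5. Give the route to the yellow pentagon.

turn left 33°, forward 7.4 m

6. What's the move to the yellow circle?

turn right 130°, forward 4.6 m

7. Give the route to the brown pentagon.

turn right 168°, forward 3.4 m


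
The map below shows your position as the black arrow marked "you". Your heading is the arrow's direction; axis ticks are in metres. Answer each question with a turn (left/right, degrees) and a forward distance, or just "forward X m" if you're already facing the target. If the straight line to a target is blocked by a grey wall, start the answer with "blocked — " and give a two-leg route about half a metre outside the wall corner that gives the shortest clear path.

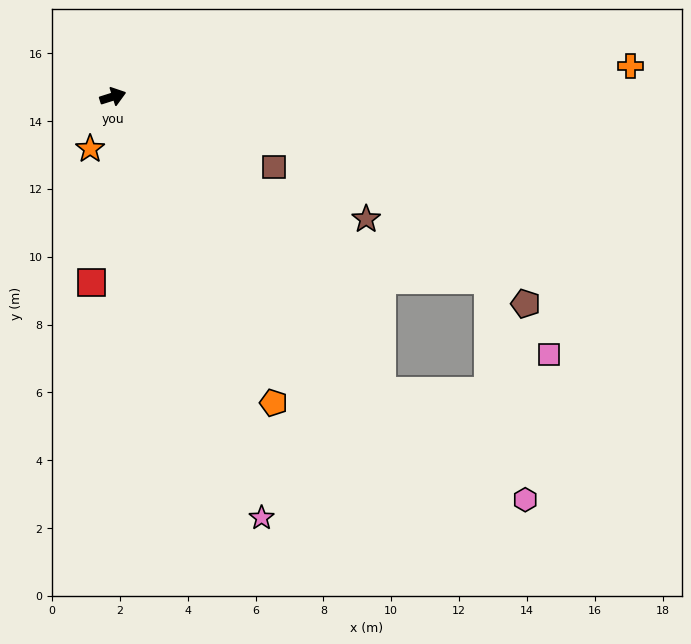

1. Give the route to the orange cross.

turn right 14°, forward 15.3 m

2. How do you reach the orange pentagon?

turn right 80°, forward 10.2 m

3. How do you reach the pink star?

turn right 88°, forward 13.2 m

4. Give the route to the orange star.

turn right 131°, forward 1.7 m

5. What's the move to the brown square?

turn right 41°, forward 5.2 m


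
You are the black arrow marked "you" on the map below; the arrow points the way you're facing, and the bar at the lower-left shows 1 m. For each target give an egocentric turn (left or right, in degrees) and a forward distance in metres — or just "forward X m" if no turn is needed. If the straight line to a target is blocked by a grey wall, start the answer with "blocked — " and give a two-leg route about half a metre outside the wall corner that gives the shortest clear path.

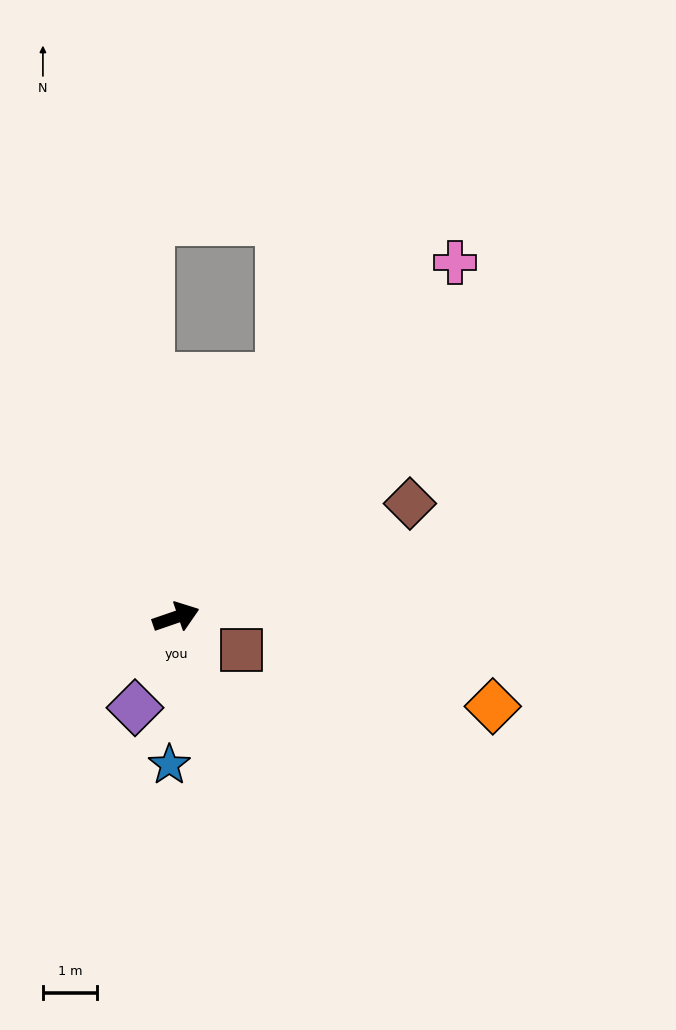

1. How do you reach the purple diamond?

turn right 133°, forward 1.8 m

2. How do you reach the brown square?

turn right 45°, forward 1.3 m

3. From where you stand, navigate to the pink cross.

turn left 33°, forward 8.3 m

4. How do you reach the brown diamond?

turn left 7°, forward 4.8 m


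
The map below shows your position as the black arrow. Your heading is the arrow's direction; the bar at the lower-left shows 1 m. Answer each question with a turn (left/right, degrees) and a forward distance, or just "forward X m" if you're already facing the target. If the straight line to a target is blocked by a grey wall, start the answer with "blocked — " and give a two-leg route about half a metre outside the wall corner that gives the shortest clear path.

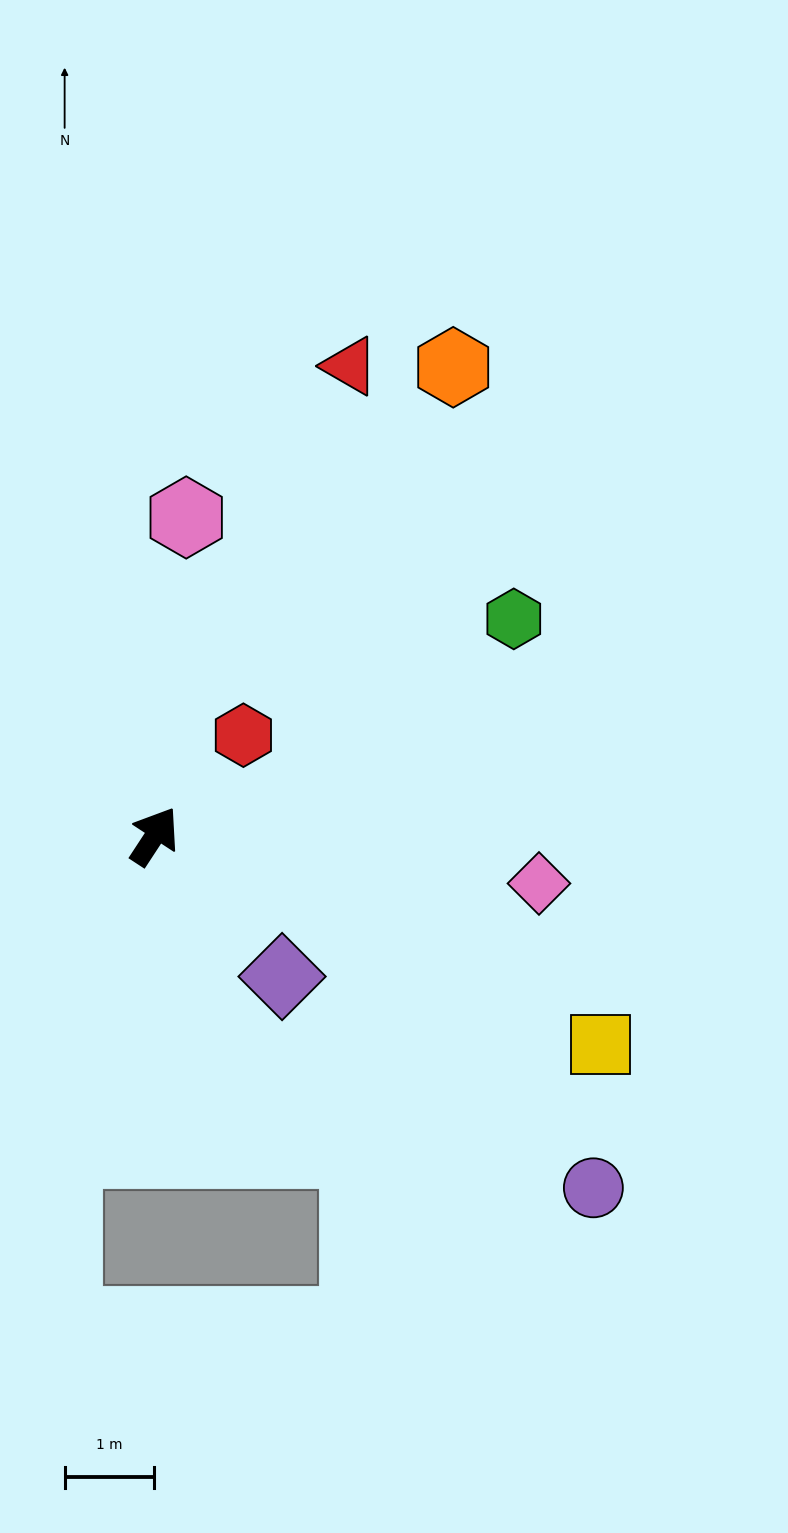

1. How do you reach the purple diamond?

turn right 105°, forward 2.1 m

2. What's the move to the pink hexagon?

turn left 28°, forward 3.6 m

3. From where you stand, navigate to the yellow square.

turn right 82°, forward 5.5 m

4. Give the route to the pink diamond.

turn right 64°, forward 4.3 m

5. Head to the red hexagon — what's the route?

turn right 8°, forward 1.5 m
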